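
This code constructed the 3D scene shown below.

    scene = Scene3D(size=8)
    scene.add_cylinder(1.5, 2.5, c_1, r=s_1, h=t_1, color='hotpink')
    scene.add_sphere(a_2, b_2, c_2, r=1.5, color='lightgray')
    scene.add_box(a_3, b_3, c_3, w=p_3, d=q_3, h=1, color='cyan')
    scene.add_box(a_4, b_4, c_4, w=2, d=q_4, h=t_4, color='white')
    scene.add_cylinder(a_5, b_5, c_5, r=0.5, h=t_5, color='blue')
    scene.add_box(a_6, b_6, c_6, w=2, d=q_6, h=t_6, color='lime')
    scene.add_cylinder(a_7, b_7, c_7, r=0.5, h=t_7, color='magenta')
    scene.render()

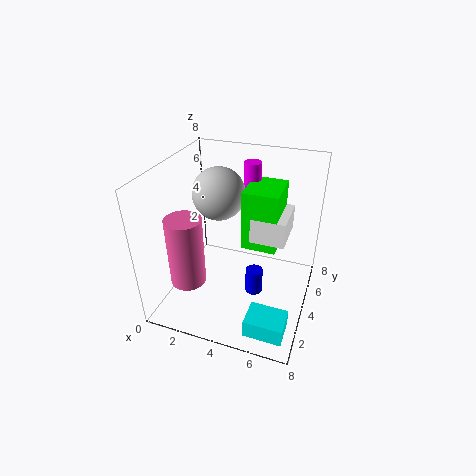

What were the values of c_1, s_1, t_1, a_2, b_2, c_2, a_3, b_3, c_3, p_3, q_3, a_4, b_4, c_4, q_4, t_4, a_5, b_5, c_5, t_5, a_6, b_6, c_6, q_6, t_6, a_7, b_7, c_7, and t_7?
c_1 = 1.5
s_1 = 1
t_1 = 4
a_2 = 2.5
b_2 = 5
c_2 = 6
a_3 = 5.5
b_3 = 0.5
c_3 = 0.5
p_3 = 2
q_3 = 1.5
a_4 = 4.5
b_4 = 4.5
c_4 = 3.5
q_4 = 2.5
t_4 = 1.5
a_5 = 5
b_5 = 4
c_5 = 0.5
t_5 = 1.5
a_6 = 4
b_6 = 4.5
c_6 = 3
q_6 = 2.5
t_6 = 3.5
a_7 = 4
b_7 = 6.5
c_7 = 5
t_7 = 2.5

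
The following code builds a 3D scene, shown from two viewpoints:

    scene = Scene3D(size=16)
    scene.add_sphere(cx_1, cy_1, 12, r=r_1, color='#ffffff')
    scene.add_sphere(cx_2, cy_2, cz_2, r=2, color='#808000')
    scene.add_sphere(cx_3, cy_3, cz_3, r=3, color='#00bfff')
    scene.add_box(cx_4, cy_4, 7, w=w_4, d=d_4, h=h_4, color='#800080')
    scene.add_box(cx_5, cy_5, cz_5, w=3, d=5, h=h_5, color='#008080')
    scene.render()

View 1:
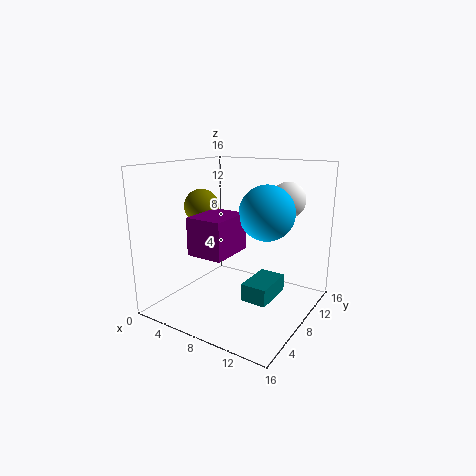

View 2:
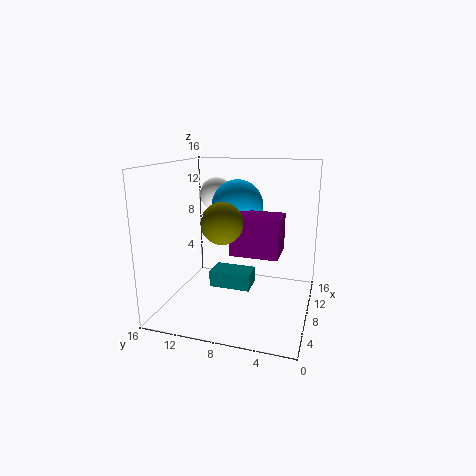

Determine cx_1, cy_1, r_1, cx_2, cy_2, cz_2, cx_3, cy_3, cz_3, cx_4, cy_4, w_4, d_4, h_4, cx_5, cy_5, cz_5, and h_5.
cx_1 = 12, cy_1 = 12, r_1 = 2, cx_2 = 3, cy_2 = 8, cz_2 = 11, cx_3 = 11, cy_3 = 9, cz_3 = 11, cx_4 = 5, cy_4 = 3, w_4 = 4, d_4 = 5, h_4 = 4, cx_5 = 9, cy_5 = 7, cz_5 = 1, h_5 = 2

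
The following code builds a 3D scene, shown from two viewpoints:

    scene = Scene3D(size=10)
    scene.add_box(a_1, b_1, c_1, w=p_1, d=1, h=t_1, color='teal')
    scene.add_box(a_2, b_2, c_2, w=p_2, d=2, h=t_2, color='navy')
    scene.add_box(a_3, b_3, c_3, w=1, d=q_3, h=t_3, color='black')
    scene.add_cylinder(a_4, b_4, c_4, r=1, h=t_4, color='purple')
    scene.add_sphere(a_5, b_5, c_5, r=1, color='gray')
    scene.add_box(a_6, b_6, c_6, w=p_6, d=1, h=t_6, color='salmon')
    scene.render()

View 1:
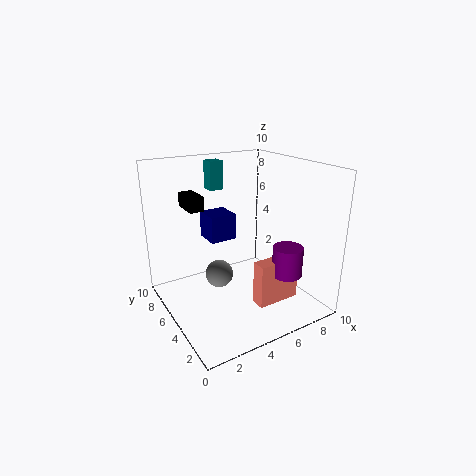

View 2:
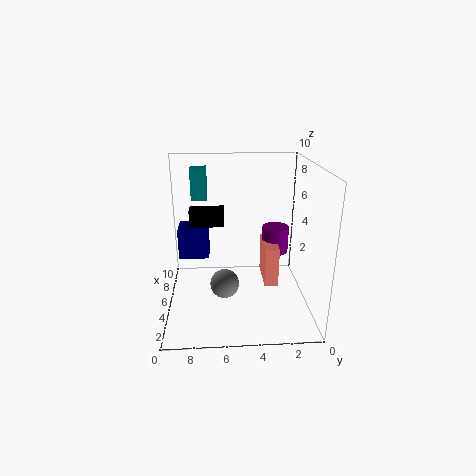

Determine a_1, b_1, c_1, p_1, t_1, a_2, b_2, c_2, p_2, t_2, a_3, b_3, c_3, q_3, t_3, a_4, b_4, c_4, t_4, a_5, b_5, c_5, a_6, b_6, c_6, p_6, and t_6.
a_1 = 4, b_1 = 7, c_1 = 8, p_1 = 1, t_1 = 2, a_2 = 4, b_2 = 7, c_2 = 4, p_2 = 2, t_2 = 2, a_3 = 2, b_3 = 6, c_3 = 7, q_3 = 2, t_3 = 1, a_4 = 7, b_4 = 2, c_4 = 3, t_4 = 2, a_5 = 4, b_5 = 6, c_5 = 2, a_6 = 5, b_6 = 2, c_6 = 1, p_6 = 3, t_6 = 3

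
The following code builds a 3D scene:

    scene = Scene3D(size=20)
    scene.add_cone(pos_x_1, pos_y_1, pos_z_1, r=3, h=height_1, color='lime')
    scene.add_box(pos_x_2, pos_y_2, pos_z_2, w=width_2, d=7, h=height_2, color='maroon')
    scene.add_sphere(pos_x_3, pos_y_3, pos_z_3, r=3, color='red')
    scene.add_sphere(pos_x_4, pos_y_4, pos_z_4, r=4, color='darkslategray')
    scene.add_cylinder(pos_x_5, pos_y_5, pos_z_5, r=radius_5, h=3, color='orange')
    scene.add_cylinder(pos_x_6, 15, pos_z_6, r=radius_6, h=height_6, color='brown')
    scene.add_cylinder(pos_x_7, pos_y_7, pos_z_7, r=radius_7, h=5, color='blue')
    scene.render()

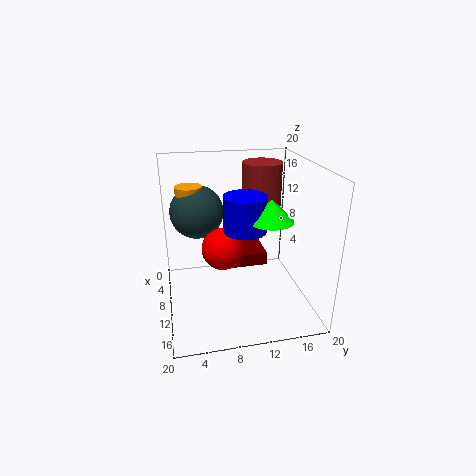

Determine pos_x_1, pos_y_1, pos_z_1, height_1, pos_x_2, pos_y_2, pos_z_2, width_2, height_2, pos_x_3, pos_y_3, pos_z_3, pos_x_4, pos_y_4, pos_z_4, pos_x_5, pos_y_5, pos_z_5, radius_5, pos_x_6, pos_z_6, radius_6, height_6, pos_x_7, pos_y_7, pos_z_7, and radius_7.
pos_x_1 = 12
pos_y_1 = 14
pos_z_1 = 13
height_1 = 3
pos_x_2 = 3
pos_y_2 = 8
pos_z_2 = 4
width_2 = 5
height_2 = 2
pos_x_3 = 9
pos_y_3 = 8
pos_z_3 = 8
pos_x_4 = 4
pos_y_4 = 5
pos_z_4 = 12
pos_x_5 = 4
pos_y_5 = 4
pos_z_5 = 13
radius_5 = 2
pos_x_6 = 4
pos_z_6 = 10
radius_6 = 3
height_6 = 9
pos_x_7 = 10
pos_y_7 = 11
pos_z_7 = 11
radius_7 = 3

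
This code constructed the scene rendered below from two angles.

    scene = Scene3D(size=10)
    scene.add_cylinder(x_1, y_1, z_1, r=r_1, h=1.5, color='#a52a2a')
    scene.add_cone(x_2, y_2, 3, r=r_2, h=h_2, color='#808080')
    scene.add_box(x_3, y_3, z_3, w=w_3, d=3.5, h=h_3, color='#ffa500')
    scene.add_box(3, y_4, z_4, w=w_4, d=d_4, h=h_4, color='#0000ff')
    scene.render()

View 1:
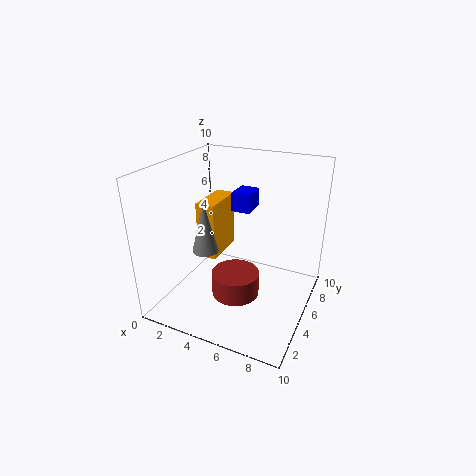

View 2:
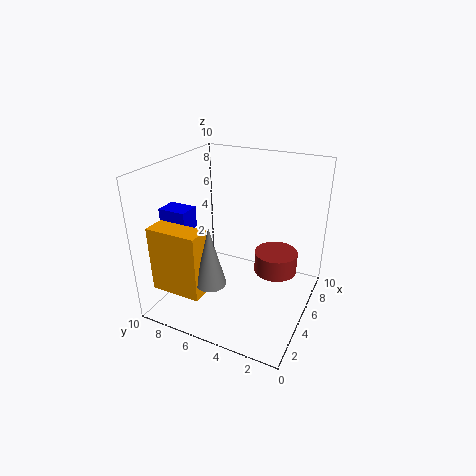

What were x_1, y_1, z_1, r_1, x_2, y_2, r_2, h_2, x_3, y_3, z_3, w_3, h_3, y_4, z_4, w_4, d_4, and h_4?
x_1 = 6, y_1 = 2.5, z_1 = 2.5, r_1 = 1.5, x_2 = 2, y_2 = 5.5, r_2 = 1, h_2 = 4, x_3 = 1, y_3 = 6, z_3 = 2, w_3 = 1.5, h_3 = 4.5, y_4 = 8, z_4 = 5.5, w_4 = 1.5, d_4 = 2, h_4 = 1.5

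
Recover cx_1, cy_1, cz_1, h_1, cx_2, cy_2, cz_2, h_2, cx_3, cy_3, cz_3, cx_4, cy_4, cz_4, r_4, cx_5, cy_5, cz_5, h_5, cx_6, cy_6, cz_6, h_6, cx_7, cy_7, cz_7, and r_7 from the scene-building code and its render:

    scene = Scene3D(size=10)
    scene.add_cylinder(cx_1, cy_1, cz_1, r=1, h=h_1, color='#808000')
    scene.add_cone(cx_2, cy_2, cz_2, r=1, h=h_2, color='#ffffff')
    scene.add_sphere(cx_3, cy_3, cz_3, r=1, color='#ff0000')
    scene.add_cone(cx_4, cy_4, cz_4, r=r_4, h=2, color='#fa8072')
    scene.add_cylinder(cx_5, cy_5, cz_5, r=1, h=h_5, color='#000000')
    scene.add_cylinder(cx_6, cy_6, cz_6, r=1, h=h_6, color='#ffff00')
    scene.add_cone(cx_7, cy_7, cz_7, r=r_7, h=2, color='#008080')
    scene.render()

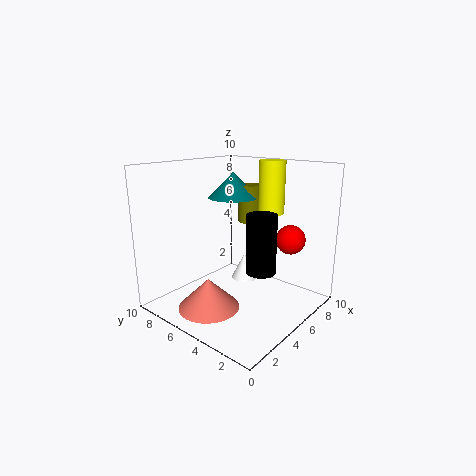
cx_1 = 9
cy_1 = 7
cz_1 = 5
h_1 = 3
cx_2 = 7
cy_2 = 6
cz_2 = 1
h_2 = 2
cx_3 = 7
cy_3 = 2
cz_3 = 5
cx_4 = 2
cy_4 = 5
cz_4 = 1
r_4 = 2
cx_5 = 5
cy_5 = 3
cz_5 = 3
h_5 = 4
cx_6 = 9
cy_6 = 5
cz_6 = 6
h_6 = 4
cx_7 = 8
cy_7 = 8
cz_7 = 7
r_7 = 2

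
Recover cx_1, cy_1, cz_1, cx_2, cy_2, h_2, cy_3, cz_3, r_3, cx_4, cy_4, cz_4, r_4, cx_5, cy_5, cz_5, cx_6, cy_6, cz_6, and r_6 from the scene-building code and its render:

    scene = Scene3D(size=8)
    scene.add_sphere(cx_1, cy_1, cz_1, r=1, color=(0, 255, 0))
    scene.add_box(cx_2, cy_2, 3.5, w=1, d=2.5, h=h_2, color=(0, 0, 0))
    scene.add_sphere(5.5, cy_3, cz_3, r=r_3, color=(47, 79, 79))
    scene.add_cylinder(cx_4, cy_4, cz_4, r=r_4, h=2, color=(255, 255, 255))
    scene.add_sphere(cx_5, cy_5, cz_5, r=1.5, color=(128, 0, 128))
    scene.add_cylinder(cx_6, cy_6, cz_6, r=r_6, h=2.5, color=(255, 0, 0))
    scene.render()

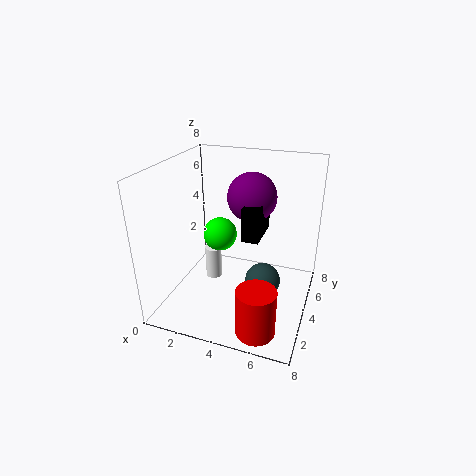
cx_1 = 2.5; cy_1 = 5; cz_1 = 3.5; cx_2 = 4; cy_2 = 4.5; h_2 = 2; cy_3 = 4; cz_3 = 1.5; r_3 = 1; cx_4 = 2; cy_4 = 5; cz_4 = 0.5; r_4 = 0.5; cx_5 = 4; cy_5 = 6.5; cz_5 = 5.5; cx_6 = 6; cy_6 = 1; cz_6 = 0.5; r_6 = 1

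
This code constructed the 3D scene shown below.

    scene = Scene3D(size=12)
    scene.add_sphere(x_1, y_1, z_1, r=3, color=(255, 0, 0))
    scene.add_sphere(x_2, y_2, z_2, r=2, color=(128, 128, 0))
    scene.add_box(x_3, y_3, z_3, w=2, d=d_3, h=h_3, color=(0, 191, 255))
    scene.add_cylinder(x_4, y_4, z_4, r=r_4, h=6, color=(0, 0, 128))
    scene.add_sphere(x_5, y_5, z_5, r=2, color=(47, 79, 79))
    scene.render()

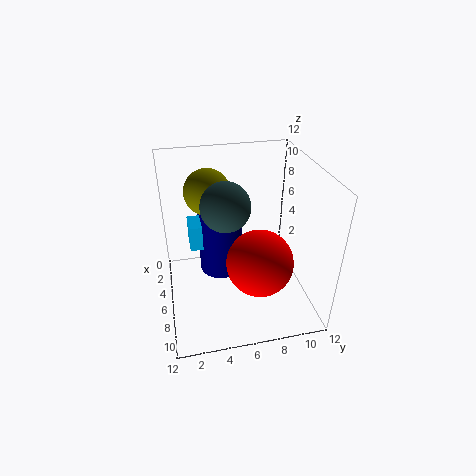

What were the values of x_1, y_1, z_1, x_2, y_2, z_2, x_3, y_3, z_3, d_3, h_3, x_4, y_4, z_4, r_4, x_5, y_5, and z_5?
x_1 = 6
y_1 = 8
z_1 = 3
x_2 = 3
y_2 = 4
z_2 = 9
x_3 = 5
y_3 = 2
z_3 = 6
d_3 = 1
h_3 = 2
x_4 = 3
y_4 = 5
z_4 = 1
r_4 = 2
x_5 = 6
y_5 = 5
z_5 = 9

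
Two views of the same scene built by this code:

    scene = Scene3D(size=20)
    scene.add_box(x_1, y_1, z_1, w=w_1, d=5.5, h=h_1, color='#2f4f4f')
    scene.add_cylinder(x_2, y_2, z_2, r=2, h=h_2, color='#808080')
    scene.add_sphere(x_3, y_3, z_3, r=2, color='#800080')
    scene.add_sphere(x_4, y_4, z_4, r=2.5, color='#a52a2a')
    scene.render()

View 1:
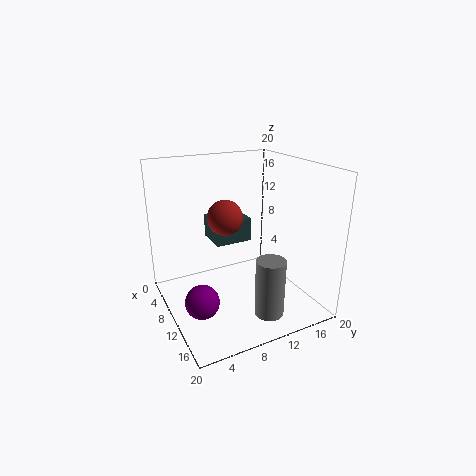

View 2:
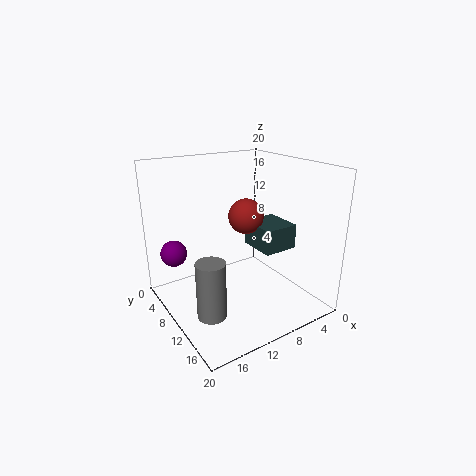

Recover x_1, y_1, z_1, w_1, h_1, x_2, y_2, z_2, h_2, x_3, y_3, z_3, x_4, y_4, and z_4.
x_1 = 2.5, y_1 = 8, z_1 = 8, w_1 = 5, h_1 = 3.5, x_2 = 15.5, y_2 = 12, z_2 = 0.5, h_2 = 8, x_3 = 16.5, y_3 = 2, z_3 = 6, x_4 = 8, y_4 = 9, z_4 = 12.5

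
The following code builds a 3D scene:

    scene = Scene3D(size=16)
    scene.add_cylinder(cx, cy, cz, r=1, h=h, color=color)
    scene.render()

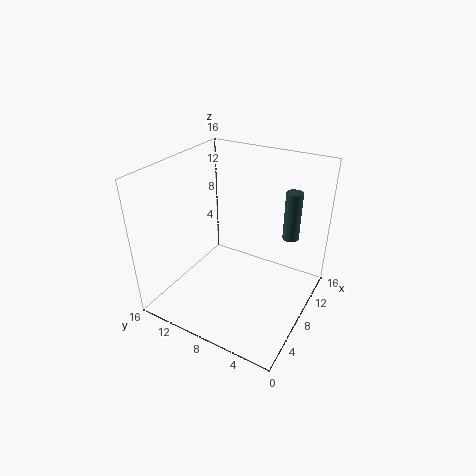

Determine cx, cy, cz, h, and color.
cx = 14
cy = 4
cz = 6
h = 6
color = 'darkslategray'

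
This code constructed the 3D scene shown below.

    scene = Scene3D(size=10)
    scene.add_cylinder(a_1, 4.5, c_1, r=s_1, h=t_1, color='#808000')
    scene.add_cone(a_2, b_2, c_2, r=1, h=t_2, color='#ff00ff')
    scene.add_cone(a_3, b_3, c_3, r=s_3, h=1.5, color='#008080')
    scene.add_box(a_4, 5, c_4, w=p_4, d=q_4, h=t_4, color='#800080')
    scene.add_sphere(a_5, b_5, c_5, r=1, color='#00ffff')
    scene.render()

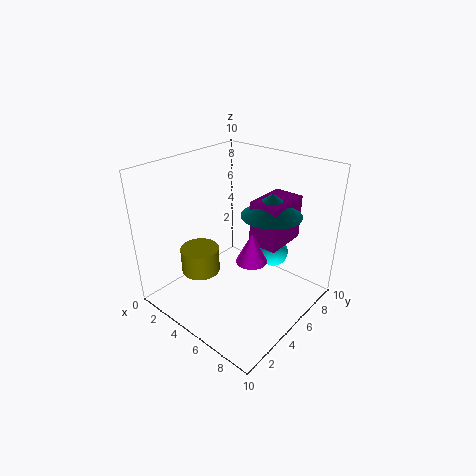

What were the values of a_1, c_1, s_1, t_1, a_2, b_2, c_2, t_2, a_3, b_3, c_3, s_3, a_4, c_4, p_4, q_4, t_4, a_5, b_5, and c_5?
a_1 = 1.5; c_1 = 1; s_1 = 1.5; t_1 = 2; a_2 = 7; b_2 = 4; c_2 = 4.5; t_2 = 2; a_3 = 7; b_3 = 6; c_3 = 7; s_3 = 2; a_4 = 6; c_4 = 5; p_4 = 2; q_4 = 3; t_4 = 3; a_5 = 7; b_5 = 6.5; c_5 = 4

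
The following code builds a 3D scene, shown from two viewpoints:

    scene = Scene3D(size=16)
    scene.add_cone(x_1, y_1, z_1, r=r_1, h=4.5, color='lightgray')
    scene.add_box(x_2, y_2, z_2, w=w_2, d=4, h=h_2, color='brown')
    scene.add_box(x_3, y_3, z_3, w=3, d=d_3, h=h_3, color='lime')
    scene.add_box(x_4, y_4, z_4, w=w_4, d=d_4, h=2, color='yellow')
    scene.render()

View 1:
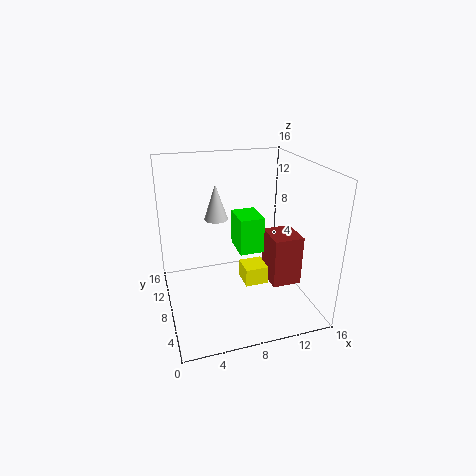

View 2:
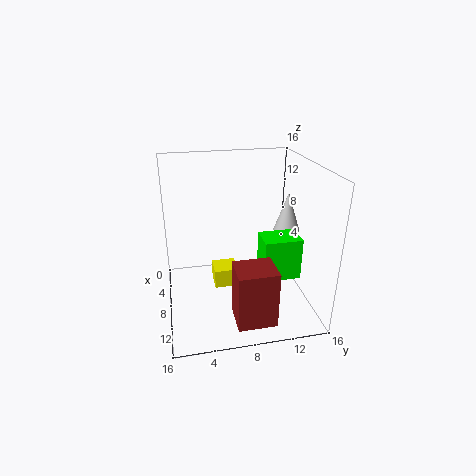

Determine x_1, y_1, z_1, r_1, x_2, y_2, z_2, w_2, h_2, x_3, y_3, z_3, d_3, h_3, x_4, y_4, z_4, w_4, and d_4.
x_1 = 7; y_1 = 14; z_1 = 8; r_1 = 1.5; x_2 = 12; y_2 = 6.5; z_2 = 1.5; w_2 = 3.5; h_2 = 6; x_3 = 9; y_3 = 10; z_3 = 4.5; d_3 = 4; h_3 = 4.5; x_4 = 8; y_4 = 5; z_4 = 3.5; w_4 = 2.5; d_4 = 2.5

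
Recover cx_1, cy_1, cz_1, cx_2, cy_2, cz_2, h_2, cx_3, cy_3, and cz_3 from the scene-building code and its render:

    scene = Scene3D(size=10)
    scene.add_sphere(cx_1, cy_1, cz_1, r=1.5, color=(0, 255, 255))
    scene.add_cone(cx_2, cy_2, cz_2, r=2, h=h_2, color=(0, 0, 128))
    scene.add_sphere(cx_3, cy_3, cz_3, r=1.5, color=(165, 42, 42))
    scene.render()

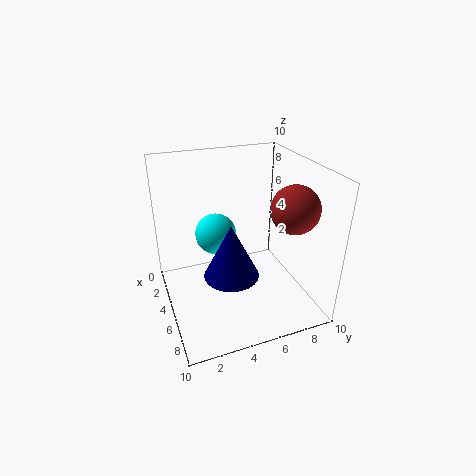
cx_1 = 3, cy_1 = 4, cz_1 = 4.5, cx_2 = 5, cy_2 = 4.5, cz_2 = 2, h_2 = 4, cx_3 = 8, cy_3 = 7.5, cz_3 = 8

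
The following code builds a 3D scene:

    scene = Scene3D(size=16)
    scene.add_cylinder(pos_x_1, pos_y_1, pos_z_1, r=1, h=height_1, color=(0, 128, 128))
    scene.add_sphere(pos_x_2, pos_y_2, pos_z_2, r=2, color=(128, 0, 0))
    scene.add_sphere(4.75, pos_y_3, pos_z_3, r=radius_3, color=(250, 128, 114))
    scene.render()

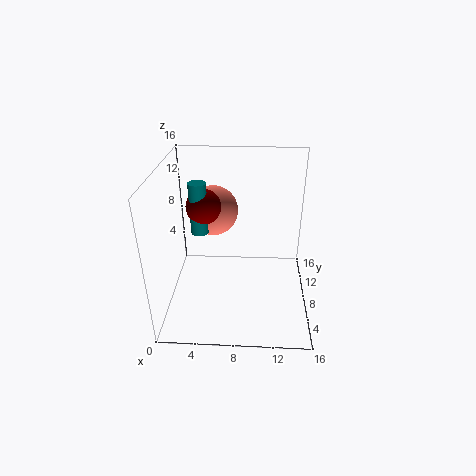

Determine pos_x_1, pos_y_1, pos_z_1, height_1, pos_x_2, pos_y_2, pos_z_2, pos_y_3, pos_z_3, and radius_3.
pos_x_1 = 3.5; pos_y_1 = 9.5; pos_z_1 = 7.75; height_1 = 6; pos_x_2 = 4; pos_y_2 = 10; pos_z_2 = 10.75; pos_y_3 = 12.25; pos_z_3 = 9.25; radius_3 = 3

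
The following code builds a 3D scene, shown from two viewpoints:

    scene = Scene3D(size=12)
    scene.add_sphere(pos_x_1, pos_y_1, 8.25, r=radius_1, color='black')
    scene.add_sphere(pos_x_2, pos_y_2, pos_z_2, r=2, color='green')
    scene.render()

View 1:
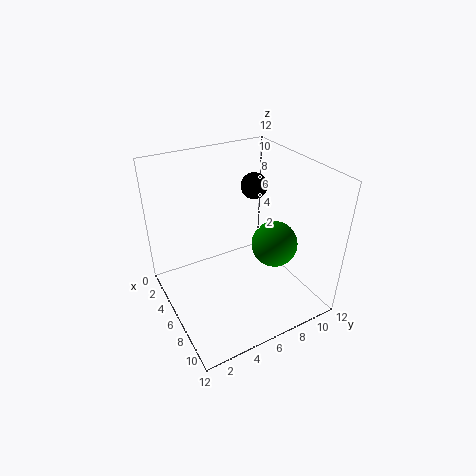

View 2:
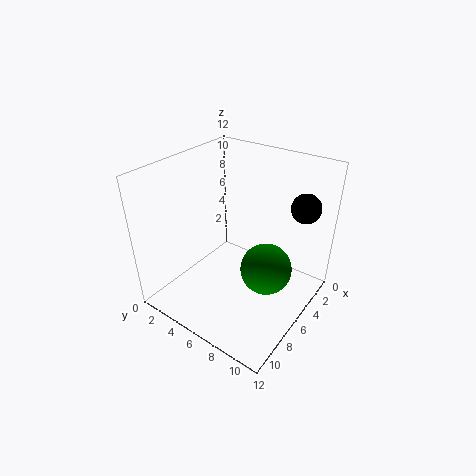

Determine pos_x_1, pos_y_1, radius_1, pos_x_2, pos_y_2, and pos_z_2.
pos_x_1 = 2
pos_y_1 = 10
radius_1 = 1.25
pos_x_2 = 6.75
pos_y_2 = 9.25
pos_z_2 = 4.75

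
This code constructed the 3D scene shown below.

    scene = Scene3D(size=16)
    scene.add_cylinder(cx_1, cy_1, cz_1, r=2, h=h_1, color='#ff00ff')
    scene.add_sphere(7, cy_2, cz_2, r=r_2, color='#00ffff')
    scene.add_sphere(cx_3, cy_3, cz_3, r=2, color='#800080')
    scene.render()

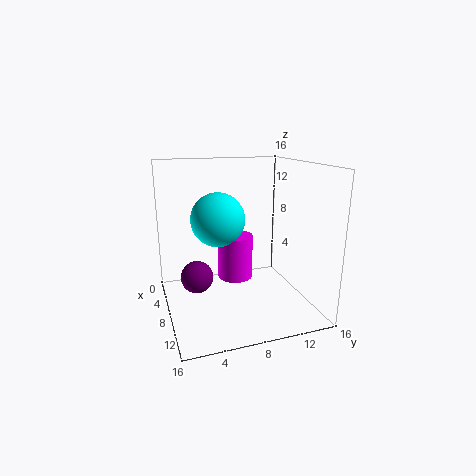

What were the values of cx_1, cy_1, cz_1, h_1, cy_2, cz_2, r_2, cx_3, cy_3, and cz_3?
cx_1 = 7
cy_1 = 8
cz_1 = 3
h_1 = 5
cy_2 = 6
cz_2 = 10
r_2 = 3
cx_3 = 4
cy_3 = 4
cz_3 = 2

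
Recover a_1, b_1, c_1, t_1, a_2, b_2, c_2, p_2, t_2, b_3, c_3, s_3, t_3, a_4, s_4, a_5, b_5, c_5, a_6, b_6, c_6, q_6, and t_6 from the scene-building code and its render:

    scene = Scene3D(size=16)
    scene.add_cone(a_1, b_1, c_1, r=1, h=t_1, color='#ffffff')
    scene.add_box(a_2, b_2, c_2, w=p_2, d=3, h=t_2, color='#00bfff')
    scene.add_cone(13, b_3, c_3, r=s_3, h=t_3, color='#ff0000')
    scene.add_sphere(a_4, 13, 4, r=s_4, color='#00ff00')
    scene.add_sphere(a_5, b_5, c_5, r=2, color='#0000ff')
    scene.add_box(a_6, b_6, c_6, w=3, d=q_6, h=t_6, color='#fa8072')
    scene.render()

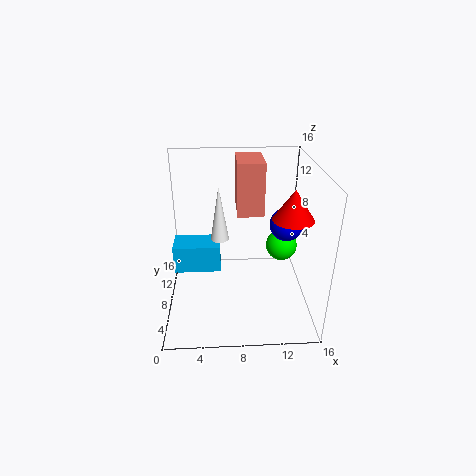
a_1 = 6
b_1 = 8
c_1 = 8
t_1 = 6
a_2 = 1
b_2 = 6
c_2 = 5
p_2 = 5
t_2 = 3
b_3 = 4
c_3 = 12
s_3 = 2
t_3 = 3
a_4 = 14
s_4 = 2
a_5 = 14
b_5 = 11
c_5 = 8
a_6 = 8
b_6 = 9
c_6 = 10
q_6 = 5
t_6 = 6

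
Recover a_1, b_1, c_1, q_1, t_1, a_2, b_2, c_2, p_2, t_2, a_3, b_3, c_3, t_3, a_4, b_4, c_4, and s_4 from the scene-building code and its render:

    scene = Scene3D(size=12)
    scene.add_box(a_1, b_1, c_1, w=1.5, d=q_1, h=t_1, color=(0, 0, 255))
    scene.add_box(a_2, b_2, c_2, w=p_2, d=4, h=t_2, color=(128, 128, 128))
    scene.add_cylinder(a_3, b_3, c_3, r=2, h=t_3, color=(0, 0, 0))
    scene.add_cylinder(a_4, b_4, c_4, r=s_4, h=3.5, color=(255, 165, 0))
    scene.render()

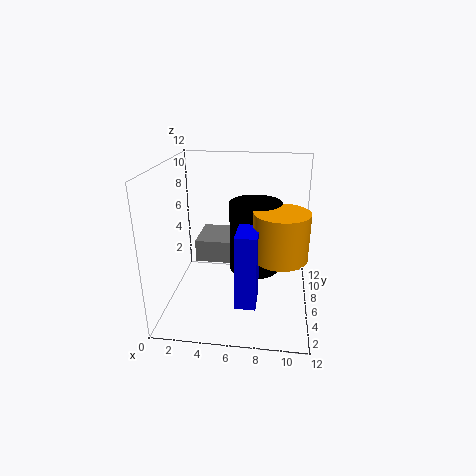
a_1 = 6.5
b_1 = 0.5
c_1 = 3
q_1 = 2.5
t_1 = 5.5
a_2 = 2
b_2 = 7
c_2 = 3
p_2 = 4
t_2 = 2
a_3 = 7.5
b_3 = 5
c_3 = 4
t_3 = 5.5
a_4 = 9.5
b_4 = 3
c_4 = 6
s_4 = 2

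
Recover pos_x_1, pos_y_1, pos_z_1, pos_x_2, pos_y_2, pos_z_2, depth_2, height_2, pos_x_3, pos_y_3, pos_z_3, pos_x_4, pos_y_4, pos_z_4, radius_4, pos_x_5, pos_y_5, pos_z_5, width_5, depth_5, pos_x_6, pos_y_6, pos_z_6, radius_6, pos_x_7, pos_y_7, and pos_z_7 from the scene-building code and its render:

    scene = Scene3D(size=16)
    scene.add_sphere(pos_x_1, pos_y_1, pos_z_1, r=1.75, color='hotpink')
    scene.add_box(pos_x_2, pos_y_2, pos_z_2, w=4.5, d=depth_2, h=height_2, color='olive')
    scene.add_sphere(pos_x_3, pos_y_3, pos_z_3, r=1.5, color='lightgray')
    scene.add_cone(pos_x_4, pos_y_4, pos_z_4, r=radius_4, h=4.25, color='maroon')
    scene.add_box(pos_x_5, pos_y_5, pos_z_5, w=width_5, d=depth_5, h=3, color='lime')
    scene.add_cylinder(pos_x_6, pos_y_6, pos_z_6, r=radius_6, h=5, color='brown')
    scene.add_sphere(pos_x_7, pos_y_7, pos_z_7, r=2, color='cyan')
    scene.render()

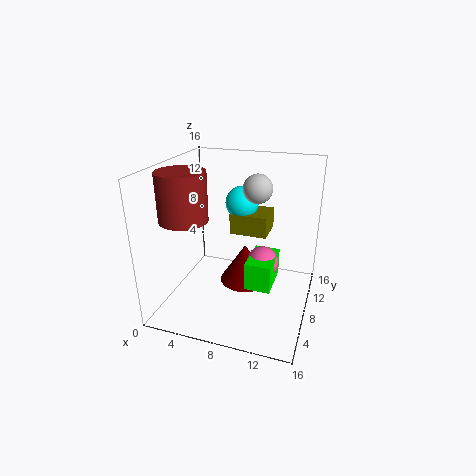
pos_x_1 = 11
pos_y_1 = 7.5
pos_z_1 = 5.75
pos_x_2 = 6
pos_y_2 = 10.75
pos_z_2 = 7
depth_2 = 4
height_2 = 2.5
pos_x_3 = 10.25
pos_y_3 = 7.5
pos_z_3 = 14
pos_x_4 = 9
pos_y_4 = 7.5
pos_z_4 = 3.25
radius_4 = 2.75
pos_x_5 = 9.75
pos_y_5 = 4.75
pos_z_5 = 3.75
width_5 = 2.75
depth_5 = 4.5
pos_x_6 = 3.5
pos_y_6 = 4.25
pos_z_6 = 11
radius_6 = 2.5
pos_x_7 = 7
pos_y_7 = 12.5
pos_z_7 = 10.5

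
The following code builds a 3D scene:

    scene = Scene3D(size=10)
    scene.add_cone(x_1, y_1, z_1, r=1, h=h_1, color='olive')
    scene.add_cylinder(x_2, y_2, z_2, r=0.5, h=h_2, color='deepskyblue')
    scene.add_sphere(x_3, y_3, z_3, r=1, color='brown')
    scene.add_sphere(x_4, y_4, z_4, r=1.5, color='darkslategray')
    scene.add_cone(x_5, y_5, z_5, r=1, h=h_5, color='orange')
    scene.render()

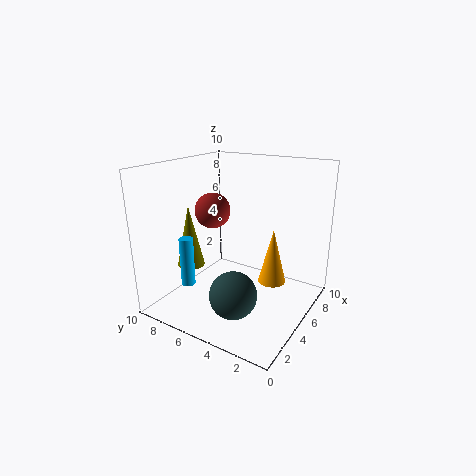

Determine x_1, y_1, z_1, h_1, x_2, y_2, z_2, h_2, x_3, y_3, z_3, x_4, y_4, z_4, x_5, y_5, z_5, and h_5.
x_1 = 4
y_1 = 8.5
z_1 = 2.5
h_1 = 4.5
x_2 = 3
y_2 = 8
z_2 = 1.5
h_2 = 3.5
x_3 = 1.5
y_3 = 4.5
z_3 = 8
x_4 = 2
y_4 = 3.5
z_4 = 2.5
x_5 = 6.5
y_5 = 3
z_5 = 1.5
h_5 = 4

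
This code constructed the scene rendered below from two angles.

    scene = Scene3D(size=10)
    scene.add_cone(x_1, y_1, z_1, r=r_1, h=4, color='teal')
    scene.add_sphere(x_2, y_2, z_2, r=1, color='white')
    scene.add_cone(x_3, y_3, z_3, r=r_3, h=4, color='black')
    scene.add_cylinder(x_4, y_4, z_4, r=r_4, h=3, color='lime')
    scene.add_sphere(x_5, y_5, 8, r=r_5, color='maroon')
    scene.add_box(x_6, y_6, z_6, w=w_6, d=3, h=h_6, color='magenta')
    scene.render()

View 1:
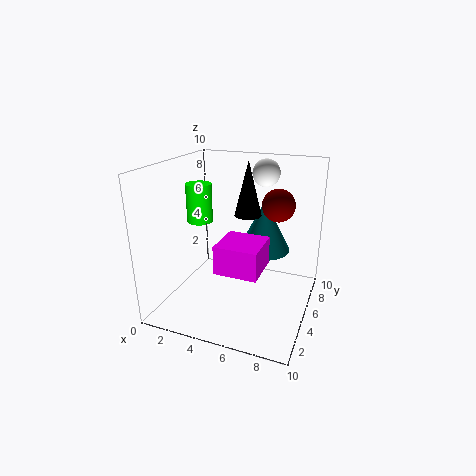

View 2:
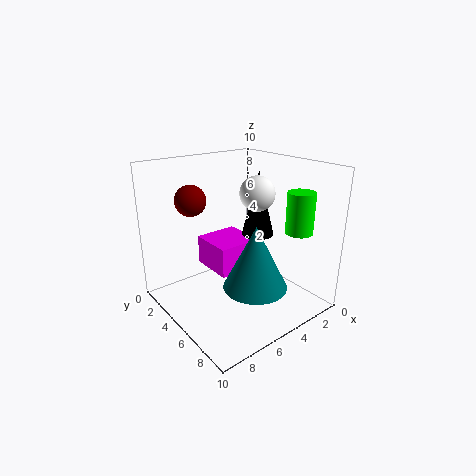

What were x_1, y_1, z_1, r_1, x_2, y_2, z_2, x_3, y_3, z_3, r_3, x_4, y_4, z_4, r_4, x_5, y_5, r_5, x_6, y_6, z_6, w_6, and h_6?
x_1 = 6
y_1 = 8
z_1 = 3
r_1 = 2
x_2 = 6
y_2 = 8
z_2 = 9
x_3 = 5
y_3 = 7
z_3 = 6
r_3 = 1
x_4 = 1
y_4 = 7
z_4 = 5
r_4 = 1
x_5 = 8
y_5 = 4
r_5 = 1
x_6 = 4
y_6 = 3
z_6 = 3
w_6 = 3
h_6 = 2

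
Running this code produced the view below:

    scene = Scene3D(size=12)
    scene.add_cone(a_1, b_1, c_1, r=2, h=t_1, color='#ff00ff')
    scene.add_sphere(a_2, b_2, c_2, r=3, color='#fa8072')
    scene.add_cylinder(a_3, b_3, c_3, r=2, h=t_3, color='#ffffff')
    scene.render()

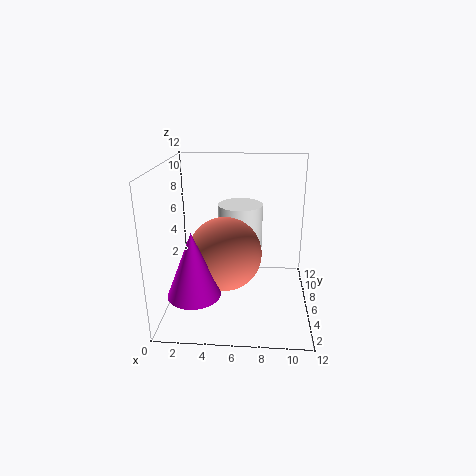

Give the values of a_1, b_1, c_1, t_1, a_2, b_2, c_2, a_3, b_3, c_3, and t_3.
a_1 = 3, b_1 = 2, c_1 = 3, t_1 = 5, a_2 = 5, b_2 = 5, c_2 = 5, a_3 = 6, b_3 = 9, c_3 = 4, t_3 = 4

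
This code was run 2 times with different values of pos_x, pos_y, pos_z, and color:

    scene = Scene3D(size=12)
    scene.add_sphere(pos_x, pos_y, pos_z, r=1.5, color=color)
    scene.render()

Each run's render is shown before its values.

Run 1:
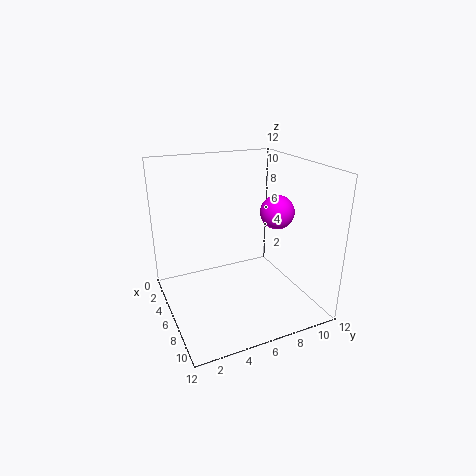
pos_x = 5.5
pos_y = 10
pos_z = 7.5
color = 'magenta'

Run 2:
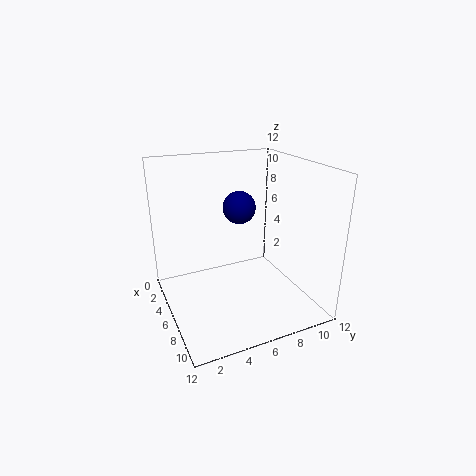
pos_x = 3
pos_y = 7.5
pos_z = 7.5
color = 'navy'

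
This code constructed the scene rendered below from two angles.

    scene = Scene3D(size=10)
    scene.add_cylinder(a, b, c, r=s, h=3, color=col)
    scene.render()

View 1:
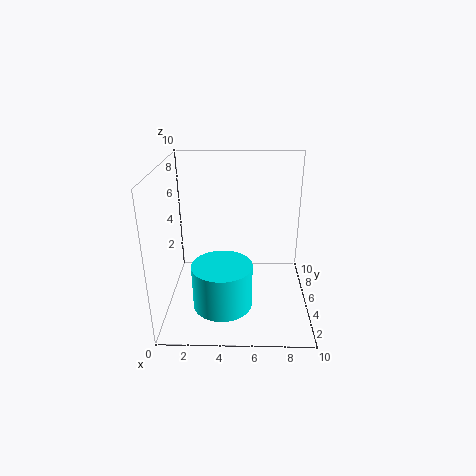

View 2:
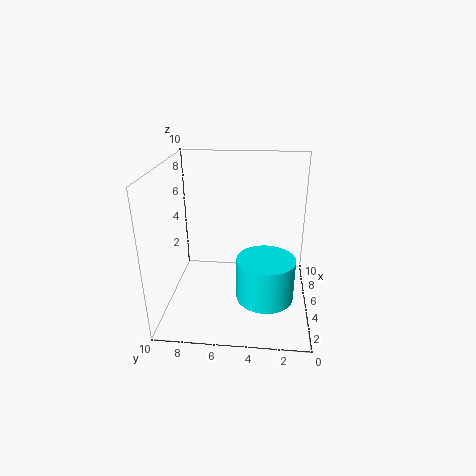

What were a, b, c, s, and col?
a = 4, b = 3, c = 1, s = 2, col = 'cyan'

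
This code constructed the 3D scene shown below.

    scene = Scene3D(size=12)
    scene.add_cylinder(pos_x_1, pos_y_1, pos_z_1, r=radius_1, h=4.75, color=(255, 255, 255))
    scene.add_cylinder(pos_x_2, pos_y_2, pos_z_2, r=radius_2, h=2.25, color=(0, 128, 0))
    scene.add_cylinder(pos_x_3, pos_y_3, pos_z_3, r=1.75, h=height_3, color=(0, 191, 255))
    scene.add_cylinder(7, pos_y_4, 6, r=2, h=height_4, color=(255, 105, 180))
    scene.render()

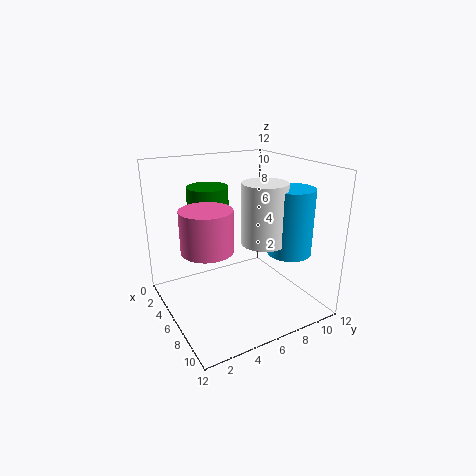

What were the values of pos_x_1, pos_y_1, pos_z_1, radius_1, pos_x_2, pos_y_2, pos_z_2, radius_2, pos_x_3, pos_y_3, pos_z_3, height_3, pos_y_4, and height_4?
pos_x_1 = 8.25, pos_y_1 = 7, pos_z_1 = 6.25, radius_1 = 1.75, pos_x_2 = 3.5, pos_y_2 = 4.5, pos_z_2 = 7.75, radius_2 = 1.75, pos_x_3 = 9, pos_y_3 = 9, pos_z_3 = 5.25, height_3 = 5.25, pos_y_4 = 2.75, height_4 = 3.25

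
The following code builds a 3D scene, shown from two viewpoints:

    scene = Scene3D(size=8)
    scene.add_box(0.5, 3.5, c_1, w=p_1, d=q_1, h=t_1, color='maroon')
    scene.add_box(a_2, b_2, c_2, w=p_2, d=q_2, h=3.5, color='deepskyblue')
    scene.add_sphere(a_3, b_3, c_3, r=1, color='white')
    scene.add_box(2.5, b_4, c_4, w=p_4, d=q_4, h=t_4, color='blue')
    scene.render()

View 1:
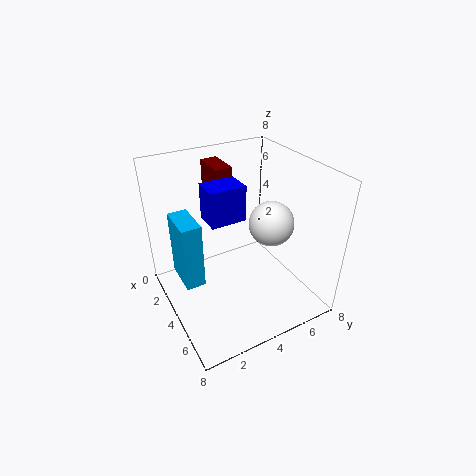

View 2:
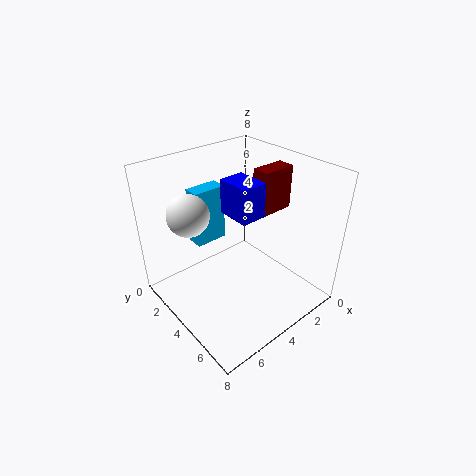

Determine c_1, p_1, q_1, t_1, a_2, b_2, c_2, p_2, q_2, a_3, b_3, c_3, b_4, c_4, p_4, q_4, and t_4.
c_1 = 5, p_1 = 2, q_1 = 1, t_1 = 2.5, a_2 = 3, b_2 = 0.5, c_2 = 2.5, p_2 = 2, q_2 = 1, a_3 = 7, b_3 = 4, c_3 = 6.5, b_4 = 2.5, c_4 = 5, p_4 = 1.5, q_4 = 2, t_4 = 2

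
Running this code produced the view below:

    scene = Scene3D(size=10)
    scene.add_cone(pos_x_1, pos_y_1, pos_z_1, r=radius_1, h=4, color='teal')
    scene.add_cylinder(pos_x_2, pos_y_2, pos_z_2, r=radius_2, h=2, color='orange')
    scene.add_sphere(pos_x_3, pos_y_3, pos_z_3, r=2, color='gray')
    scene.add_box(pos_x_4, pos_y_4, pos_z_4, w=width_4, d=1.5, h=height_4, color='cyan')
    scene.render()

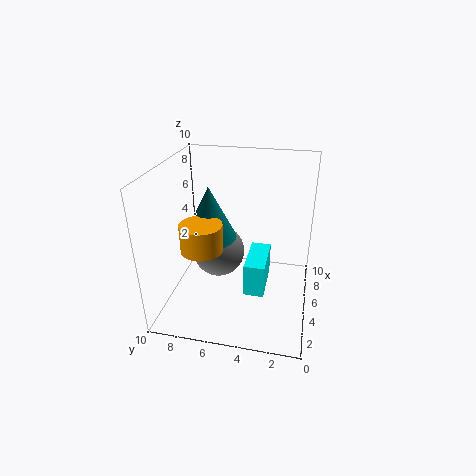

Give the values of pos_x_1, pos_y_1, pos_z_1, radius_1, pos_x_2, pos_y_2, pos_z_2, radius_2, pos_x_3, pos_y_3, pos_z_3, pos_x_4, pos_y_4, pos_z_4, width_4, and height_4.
pos_x_1 = 6.5
pos_y_1 = 7.5
pos_z_1 = 4
radius_1 = 2
pos_x_2 = 4.5
pos_y_2 = 7.5
pos_z_2 = 4
radius_2 = 1.5
pos_x_3 = 7
pos_y_3 = 7
pos_z_3 = 2.5
pos_x_4 = 4.5
pos_y_4 = 3
pos_z_4 = 0.5
width_4 = 3.5
height_4 = 2.5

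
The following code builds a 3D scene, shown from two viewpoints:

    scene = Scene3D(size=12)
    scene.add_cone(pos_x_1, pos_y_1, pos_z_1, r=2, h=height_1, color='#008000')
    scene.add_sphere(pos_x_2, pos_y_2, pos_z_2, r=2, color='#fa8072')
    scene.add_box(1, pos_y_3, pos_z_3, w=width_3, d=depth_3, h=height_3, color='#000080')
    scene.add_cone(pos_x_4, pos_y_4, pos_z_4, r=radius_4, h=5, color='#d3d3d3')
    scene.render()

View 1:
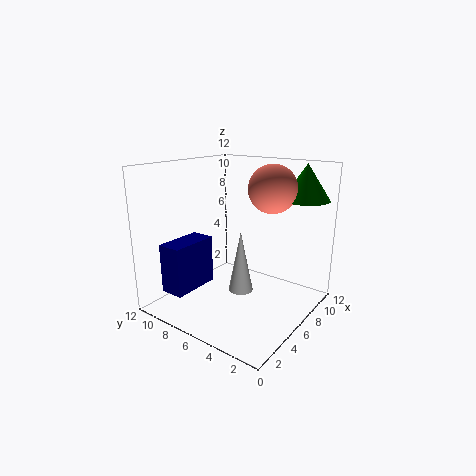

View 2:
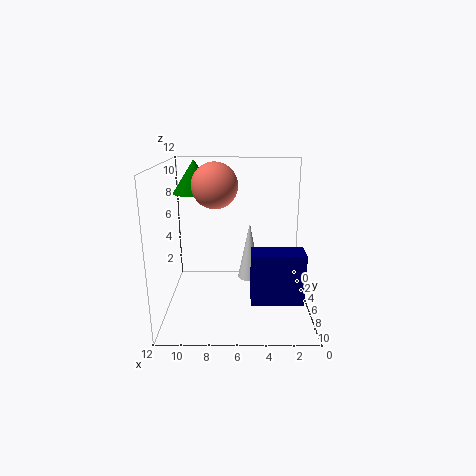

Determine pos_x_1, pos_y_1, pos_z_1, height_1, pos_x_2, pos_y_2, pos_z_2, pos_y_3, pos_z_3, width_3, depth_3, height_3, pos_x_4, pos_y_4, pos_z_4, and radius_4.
pos_x_1 = 10
pos_y_1 = 2
pos_z_1 = 9
height_1 = 3
pos_x_2 = 8
pos_y_2 = 4
pos_z_2 = 10
pos_y_3 = 8
pos_z_3 = 2
width_3 = 4
depth_3 = 2
height_3 = 4
pos_x_4 = 5
pos_y_4 = 5
pos_z_4 = 2
radius_4 = 1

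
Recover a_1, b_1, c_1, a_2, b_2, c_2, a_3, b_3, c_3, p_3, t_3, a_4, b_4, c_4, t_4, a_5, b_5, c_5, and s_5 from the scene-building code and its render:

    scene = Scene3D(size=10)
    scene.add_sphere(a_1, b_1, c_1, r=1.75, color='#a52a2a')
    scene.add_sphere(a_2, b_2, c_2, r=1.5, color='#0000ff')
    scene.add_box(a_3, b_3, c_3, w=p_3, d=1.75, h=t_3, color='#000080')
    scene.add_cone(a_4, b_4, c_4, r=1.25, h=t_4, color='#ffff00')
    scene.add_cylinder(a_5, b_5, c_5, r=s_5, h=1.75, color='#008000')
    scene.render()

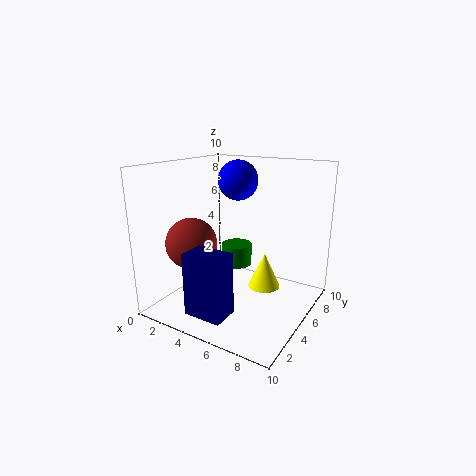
a_1 = 2.5
b_1 = 3
c_1 = 4.75
a_2 = 3.5
b_2 = 7.5
c_2 = 8.5
a_3 = 4
b_3 = 0.25
c_3 = 1.25
p_3 = 2.5
t_3 = 4
a_4 = 5.75
b_4 = 7.75
c_4 = 0.25
t_4 = 2.75
a_5 = 2.75
b_5 = 8.5
c_5 = 1.25
s_5 = 1.25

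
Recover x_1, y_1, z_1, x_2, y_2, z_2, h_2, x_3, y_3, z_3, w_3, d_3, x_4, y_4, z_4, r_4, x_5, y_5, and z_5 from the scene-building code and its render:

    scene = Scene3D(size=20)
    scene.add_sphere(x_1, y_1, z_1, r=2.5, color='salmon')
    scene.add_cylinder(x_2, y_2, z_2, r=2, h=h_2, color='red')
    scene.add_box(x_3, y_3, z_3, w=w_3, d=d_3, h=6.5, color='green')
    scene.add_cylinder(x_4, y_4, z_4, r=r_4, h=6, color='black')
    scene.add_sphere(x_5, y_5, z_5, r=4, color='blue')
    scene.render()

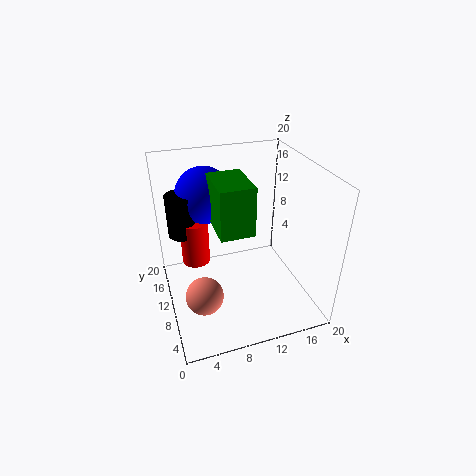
x_1 = 4
y_1 = 6
z_1 = 4.5
x_2 = 4.5
y_2 = 13
z_2 = 5.5
h_2 = 6.5
x_3 = 6.5
y_3 = 6
z_3 = 12.5
w_3 = 4.5
d_3 = 6.5
x_4 = 3
y_4 = 13.5
z_4 = 10
r_4 = 2
x_5 = 6.5
y_5 = 14.5
z_5 = 15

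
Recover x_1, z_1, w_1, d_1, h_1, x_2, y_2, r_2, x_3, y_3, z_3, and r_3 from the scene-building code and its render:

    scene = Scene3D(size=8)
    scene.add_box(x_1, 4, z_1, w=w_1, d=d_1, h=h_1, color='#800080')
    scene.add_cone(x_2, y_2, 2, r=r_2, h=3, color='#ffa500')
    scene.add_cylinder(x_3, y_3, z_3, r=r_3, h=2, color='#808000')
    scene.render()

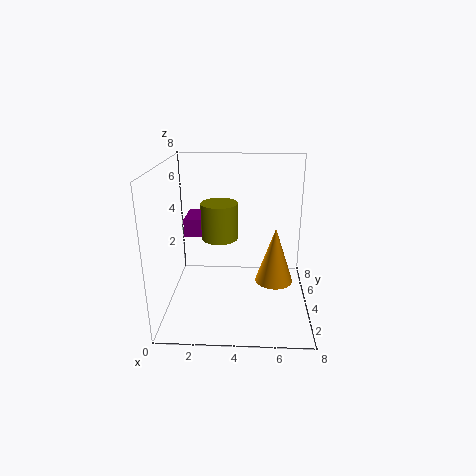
x_1 = 1
z_1 = 4
w_1 = 1
d_1 = 2
h_1 = 1
x_2 = 6
y_2 = 3
r_2 = 1
x_3 = 3
y_3 = 4
z_3 = 4
r_3 = 1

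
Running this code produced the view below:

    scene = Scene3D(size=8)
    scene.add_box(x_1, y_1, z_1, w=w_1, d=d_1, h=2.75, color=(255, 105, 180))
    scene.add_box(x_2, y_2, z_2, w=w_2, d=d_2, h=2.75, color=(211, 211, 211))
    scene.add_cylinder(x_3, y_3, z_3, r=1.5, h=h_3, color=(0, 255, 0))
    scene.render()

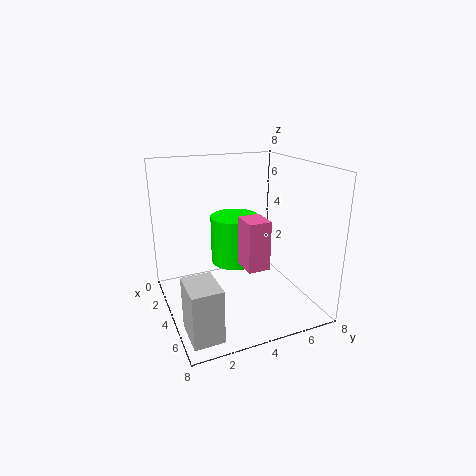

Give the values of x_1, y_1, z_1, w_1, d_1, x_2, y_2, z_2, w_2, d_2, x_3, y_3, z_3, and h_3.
x_1 = 4; y_1 = 4; z_1 = 2.5; w_1 = 1.5; d_1 = 1.25; x_2 = 5.75; y_2 = 0.25; z_2 = 0.5; w_2 = 2; d_2 = 1.5; x_3 = 1.75; y_3 = 4.75; z_3 = 1.5; h_3 = 3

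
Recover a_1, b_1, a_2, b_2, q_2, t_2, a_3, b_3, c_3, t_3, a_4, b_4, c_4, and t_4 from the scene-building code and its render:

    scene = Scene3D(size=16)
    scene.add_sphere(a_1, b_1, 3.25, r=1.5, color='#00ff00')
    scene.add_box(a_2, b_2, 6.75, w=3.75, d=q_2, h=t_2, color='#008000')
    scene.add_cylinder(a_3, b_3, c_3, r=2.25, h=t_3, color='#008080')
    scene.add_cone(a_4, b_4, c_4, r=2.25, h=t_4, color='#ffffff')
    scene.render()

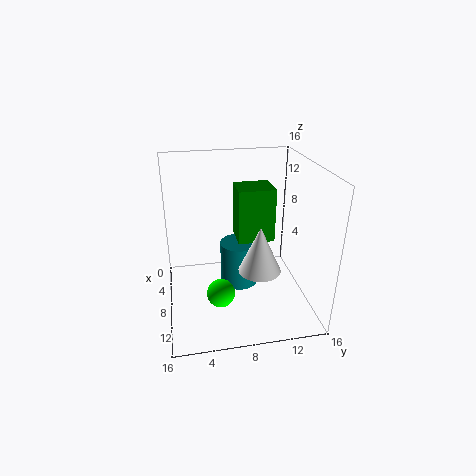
a_1 = 11.25
b_1 = 5.5
a_2 = 3.5
b_2 = 8.25
q_2 = 4.25
t_2 = 6.25
a_3 = 6.25
b_3 = 8.5
c_3 = 1.25
t_3 = 5.25
a_4 = 11
b_4 = 9.75
c_4 = 5.5
t_4 = 5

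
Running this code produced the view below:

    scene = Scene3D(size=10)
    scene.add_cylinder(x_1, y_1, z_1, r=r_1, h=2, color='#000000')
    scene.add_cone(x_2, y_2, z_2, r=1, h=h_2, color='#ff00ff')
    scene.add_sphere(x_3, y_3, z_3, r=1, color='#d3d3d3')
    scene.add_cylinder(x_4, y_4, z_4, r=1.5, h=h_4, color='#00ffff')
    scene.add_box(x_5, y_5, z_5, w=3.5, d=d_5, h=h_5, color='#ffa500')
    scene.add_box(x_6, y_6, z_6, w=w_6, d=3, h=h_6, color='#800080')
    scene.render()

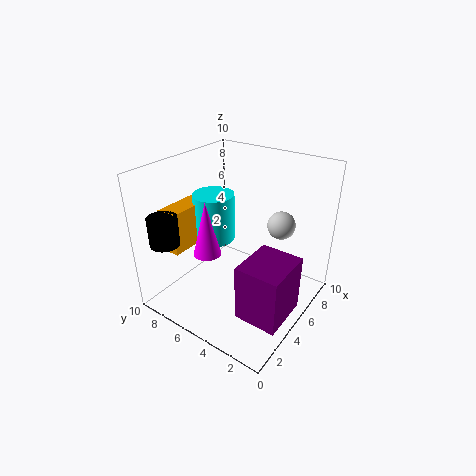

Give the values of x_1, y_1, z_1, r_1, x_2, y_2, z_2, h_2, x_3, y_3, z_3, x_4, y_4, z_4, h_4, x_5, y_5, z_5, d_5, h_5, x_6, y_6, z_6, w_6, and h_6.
x_1 = 1.5, y_1 = 8.5, z_1 = 5, r_1 = 1, x_2 = 4, y_2 = 7, z_2 = 3.5, h_2 = 4, x_3 = 7.5, y_3 = 3, z_3 = 5.5, x_4 = 5.5, y_4 = 7.5, z_4 = 4, h_4 = 3.5, x_5 = 2, y_5 = 8, z_5 = 4, d_5 = 1.5, h_5 = 3, x_6 = 2.5, y_6 = 0.5, z_6 = 0.5, w_6 = 3.5, h_6 = 4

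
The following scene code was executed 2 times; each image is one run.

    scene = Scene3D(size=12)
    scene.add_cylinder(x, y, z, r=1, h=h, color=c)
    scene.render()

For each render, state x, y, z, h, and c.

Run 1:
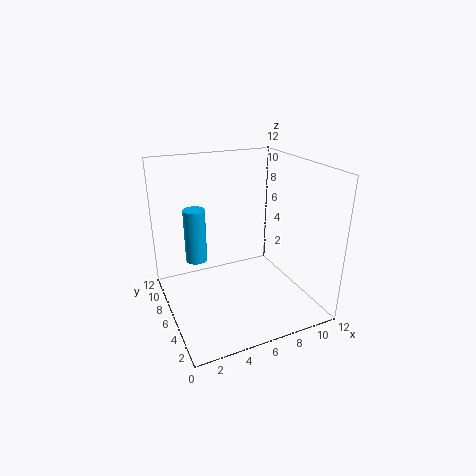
x = 3.5; y = 10; z = 2.5; h = 5; c = 'deepskyblue'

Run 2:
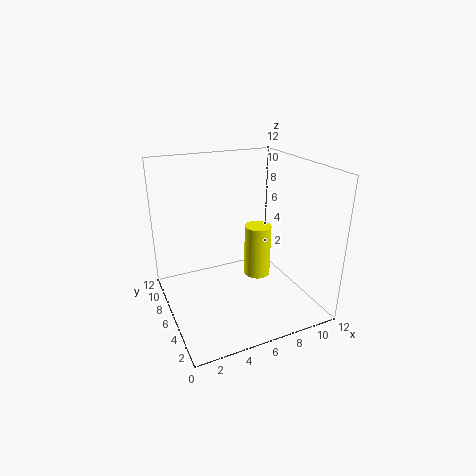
x = 6.5; y = 3.5; z = 4; h = 4; c = 'yellow'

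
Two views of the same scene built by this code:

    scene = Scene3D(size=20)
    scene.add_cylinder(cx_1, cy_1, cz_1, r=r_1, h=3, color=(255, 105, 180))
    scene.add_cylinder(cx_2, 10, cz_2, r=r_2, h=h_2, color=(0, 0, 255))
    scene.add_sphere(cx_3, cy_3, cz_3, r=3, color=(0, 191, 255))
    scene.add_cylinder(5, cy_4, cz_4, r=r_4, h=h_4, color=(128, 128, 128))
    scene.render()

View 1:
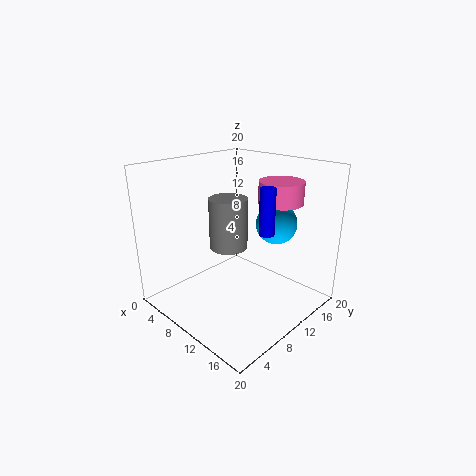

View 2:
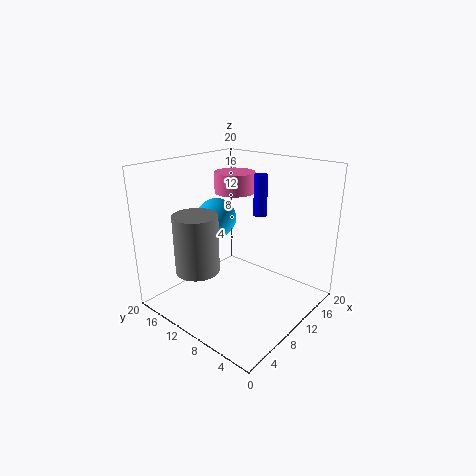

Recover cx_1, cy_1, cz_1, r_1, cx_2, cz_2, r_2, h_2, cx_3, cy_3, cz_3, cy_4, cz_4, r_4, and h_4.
cx_1 = 14; cy_1 = 14; cz_1 = 15; r_1 = 3; cx_2 = 15; cz_2 = 12; r_2 = 1; h_2 = 6; cx_3 = 12; cy_3 = 16; cz_3 = 11; cy_4 = 13; cz_4 = 6; r_4 = 3; h_4 = 8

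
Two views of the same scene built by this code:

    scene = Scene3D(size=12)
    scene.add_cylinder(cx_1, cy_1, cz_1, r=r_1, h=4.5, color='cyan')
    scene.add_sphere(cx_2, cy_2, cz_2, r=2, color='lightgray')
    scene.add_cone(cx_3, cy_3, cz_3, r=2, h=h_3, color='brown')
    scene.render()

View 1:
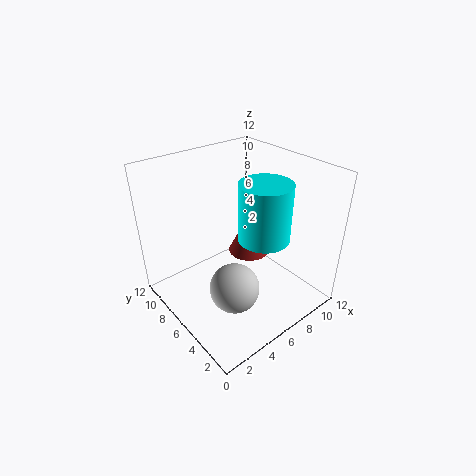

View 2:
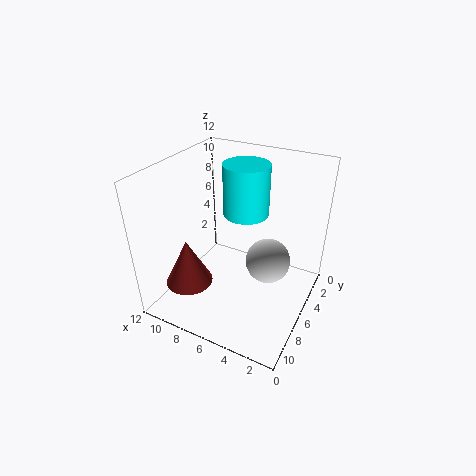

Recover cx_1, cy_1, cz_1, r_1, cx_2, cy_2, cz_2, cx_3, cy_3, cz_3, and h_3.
cx_1 = 6.5, cy_1 = 3.5, cz_1 = 7, r_1 = 2, cx_2 = 4, cy_2 = 4, cz_2 = 3, cx_3 = 9.5, cy_3 = 8.5, cz_3 = 2, h_3 = 4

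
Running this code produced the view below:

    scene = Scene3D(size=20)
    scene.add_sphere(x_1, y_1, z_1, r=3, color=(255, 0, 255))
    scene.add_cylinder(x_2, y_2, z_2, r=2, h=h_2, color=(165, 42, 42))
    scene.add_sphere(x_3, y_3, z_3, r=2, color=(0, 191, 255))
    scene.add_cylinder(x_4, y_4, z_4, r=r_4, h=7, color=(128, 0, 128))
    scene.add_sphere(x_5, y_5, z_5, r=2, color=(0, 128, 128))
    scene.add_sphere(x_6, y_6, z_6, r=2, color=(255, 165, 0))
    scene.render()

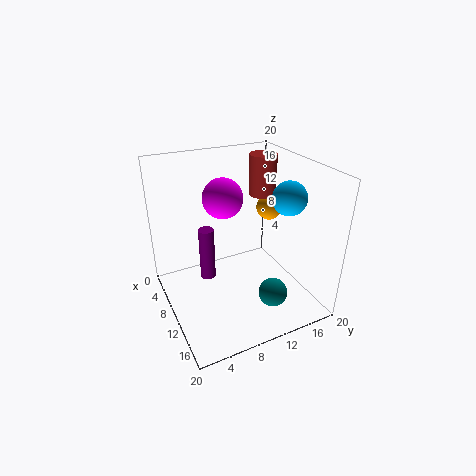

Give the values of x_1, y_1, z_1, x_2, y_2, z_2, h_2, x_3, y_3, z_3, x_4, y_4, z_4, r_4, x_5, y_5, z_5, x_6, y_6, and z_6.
x_1 = 5, y_1 = 10, z_1 = 14, x_2 = 6, y_2 = 16, z_2 = 14, h_2 = 6, x_3 = 17, y_3 = 13, z_3 = 18, x_4 = 11, y_4 = 5, z_4 = 6, r_4 = 1, x_5 = 15, y_5 = 13, z_5 = 3, x_6 = 5, y_6 = 18, z_6 = 11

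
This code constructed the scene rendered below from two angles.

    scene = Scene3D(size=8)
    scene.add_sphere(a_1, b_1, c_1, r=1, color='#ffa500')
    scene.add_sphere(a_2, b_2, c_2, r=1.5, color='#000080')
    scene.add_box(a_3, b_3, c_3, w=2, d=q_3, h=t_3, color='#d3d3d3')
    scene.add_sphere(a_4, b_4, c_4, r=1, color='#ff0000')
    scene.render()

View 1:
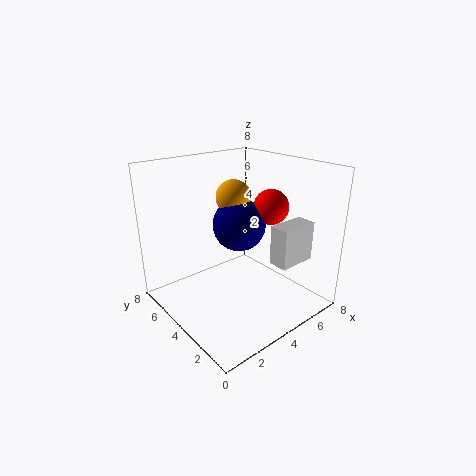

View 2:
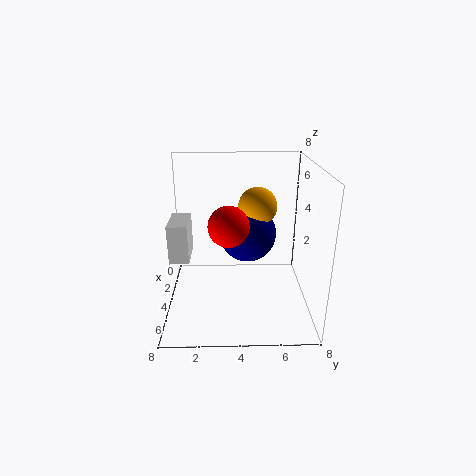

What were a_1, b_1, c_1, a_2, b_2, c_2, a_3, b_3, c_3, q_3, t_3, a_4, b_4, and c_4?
a_1 = 4.5, b_1 = 5, c_1 = 6, a_2 = 4.5, b_2 = 4.5, c_2 = 4.5, a_3 = 4, b_3 = 0.5, c_3 = 3.5, q_3 = 1, t_3 = 2, a_4 = 6, b_4 = 3.5, c_4 = 5.5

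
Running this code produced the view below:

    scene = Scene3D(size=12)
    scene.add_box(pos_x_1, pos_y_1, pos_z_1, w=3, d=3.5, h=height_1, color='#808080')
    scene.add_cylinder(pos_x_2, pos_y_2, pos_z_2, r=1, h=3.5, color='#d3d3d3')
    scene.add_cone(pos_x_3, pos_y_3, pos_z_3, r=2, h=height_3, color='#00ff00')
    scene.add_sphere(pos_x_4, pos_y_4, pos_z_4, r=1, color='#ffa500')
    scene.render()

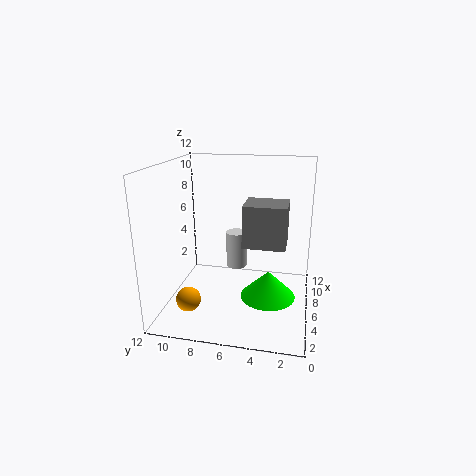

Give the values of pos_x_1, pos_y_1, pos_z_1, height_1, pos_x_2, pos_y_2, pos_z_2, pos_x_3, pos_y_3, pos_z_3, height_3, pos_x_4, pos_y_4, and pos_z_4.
pos_x_1 = 5; pos_y_1 = 2; pos_z_1 = 5.5; height_1 = 3.5; pos_x_2 = 10; pos_y_2 = 7; pos_z_2 = 1.5; pos_x_3 = 2.5; pos_y_3 = 3; pos_z_3 = 3; height_3 = 2; pos_x_4 = 3; pos_y_4 = 9.5; pos_z_4 = 1.5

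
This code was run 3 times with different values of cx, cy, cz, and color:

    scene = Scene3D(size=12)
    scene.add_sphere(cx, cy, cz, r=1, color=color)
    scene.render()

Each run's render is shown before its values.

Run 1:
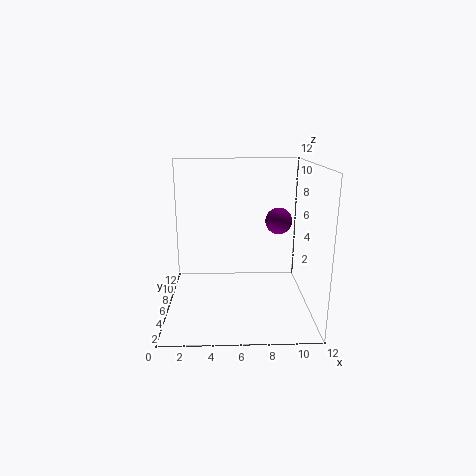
cx = 9, cy = 4, cz = 8, color = 'purple'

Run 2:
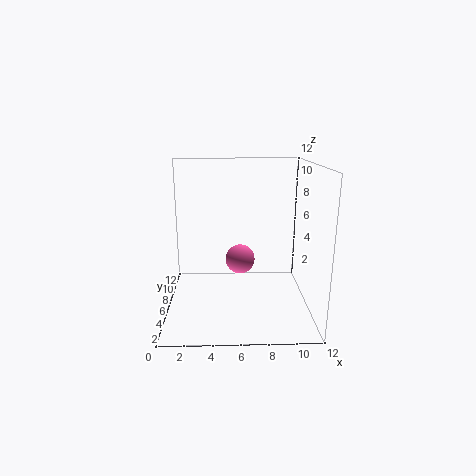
cx = 6, cy = 1.5, cz = 6, color = 'hotpink'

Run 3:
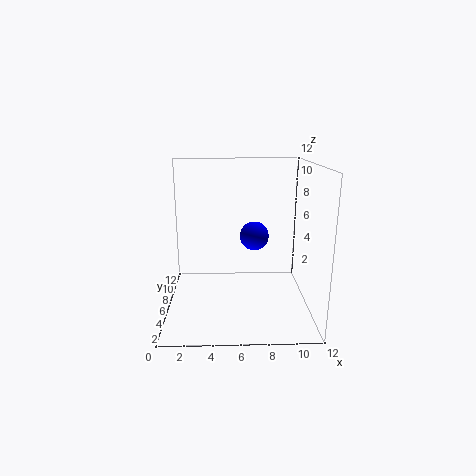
cx = 7, cy = 2, cz = 7.5, color = 'blue'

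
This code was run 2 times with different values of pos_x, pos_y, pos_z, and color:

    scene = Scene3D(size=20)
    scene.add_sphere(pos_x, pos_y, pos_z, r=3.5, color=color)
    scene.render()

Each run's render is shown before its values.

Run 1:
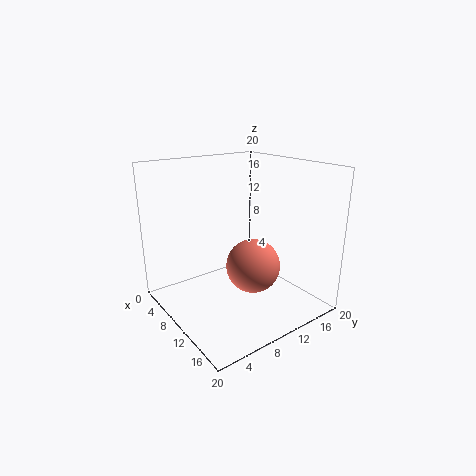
pos_x = 14, pos_y = 9.5, pos_z = 7.5, color = 'salmon'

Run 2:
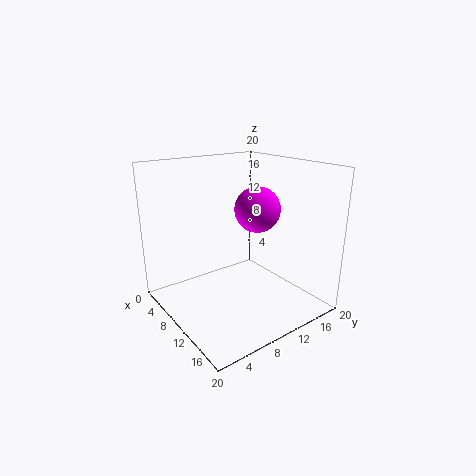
pos_x = 7.5, pos_y = 15.5, pos_z = 12.5, color = 'magenta'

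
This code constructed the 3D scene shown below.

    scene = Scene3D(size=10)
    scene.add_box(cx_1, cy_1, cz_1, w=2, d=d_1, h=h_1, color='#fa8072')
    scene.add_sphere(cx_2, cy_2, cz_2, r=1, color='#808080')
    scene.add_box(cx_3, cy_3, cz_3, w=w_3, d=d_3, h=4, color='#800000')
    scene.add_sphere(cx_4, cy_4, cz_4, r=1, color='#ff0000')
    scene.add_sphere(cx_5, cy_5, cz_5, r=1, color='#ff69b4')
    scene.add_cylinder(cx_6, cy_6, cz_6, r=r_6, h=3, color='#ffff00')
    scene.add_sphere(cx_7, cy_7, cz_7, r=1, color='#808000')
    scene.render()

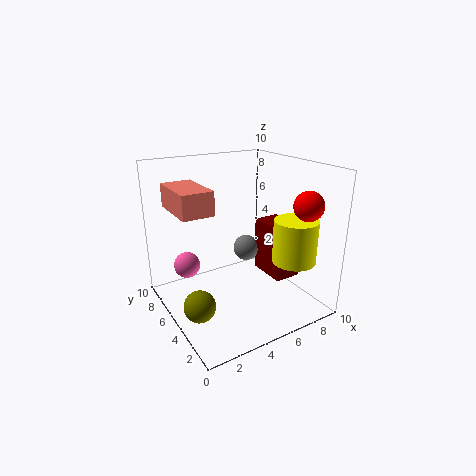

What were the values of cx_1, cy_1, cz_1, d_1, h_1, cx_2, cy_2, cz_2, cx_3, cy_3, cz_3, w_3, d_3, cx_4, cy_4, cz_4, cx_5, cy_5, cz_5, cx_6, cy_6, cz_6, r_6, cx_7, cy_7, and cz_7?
cx_1 = 0.5
cy_1 = 3.5
cz_1 = 7.5
d_1 = 3.5
h_1 = 1.5
cx_2 = 7
cy_2 = 7
cz_2 = 3
cx_3 = 7.5
cy_3 = 3.5
cz_3 = 1.5
w_3 = 2
d_3 = 3
cx_4 = 8.5
cy_4 = 2
cz_4 = 7.5
cx_5 = 2.5
cy_5 = 8.5
cz_5 = 2
cx_6 = 8
cy_6 = 2.5
cz_6 = 3.5
r_6 = 1.5
cx_7 = 1
cy_7 = 3
cz_7 = 2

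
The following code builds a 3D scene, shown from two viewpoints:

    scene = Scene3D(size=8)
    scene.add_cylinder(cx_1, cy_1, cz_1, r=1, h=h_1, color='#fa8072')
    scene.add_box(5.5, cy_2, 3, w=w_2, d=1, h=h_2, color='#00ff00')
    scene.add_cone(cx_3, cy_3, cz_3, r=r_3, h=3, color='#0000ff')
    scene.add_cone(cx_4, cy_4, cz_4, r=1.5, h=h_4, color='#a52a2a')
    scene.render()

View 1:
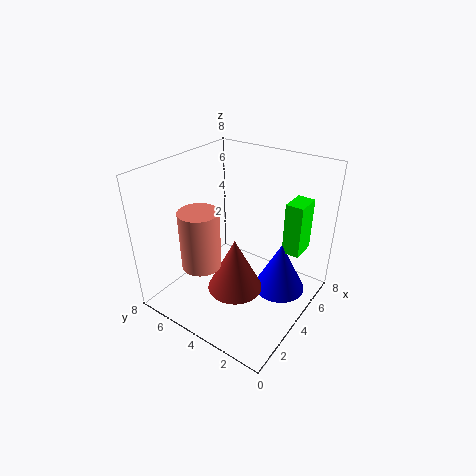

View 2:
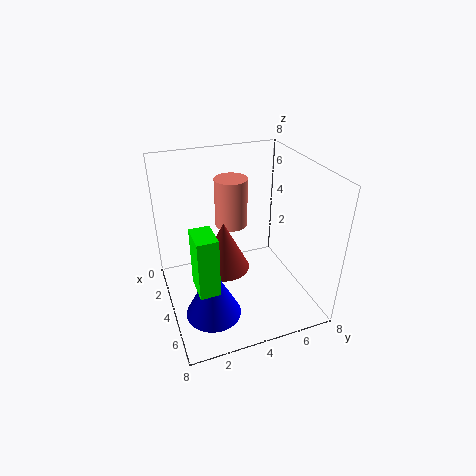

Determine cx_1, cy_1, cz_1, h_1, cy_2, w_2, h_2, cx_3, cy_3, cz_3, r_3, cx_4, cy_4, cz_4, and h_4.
cx_1 = 1.5; cy_1 = 4.5; cz_1 = 3.5; h_1 = 3; cy_2 = 1; w_2 = 1.5; h_2 = 3; cx_3 = 5.5; cy_3 = 2; cz_3 = 0.5; r_3 = 1.5; cx_4 = 3; cy_4 = 3.5; cz_4 = 1.5; h_4 = 3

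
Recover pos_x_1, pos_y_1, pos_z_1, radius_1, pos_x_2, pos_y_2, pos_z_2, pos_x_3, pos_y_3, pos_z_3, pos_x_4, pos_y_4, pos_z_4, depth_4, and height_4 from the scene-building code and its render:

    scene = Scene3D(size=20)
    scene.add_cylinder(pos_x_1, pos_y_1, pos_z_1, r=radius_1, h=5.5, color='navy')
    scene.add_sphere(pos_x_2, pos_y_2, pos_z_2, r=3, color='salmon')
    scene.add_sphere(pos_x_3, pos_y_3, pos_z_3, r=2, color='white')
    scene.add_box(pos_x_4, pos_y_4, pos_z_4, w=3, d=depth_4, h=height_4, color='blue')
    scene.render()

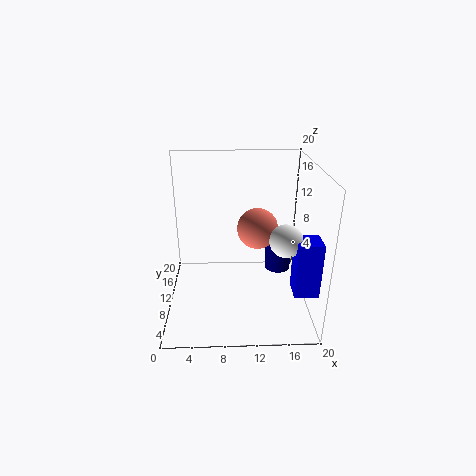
pos_x_1 = 16.5, pos_y_1 = 14.5, pos_z_1 = 2.5, radius_1 = 2, pos_x_2 = 13, pos_y_2 = 13, pos_z_2 = 10, pos_x_3 = 15.5, pos_y_3 = 4, pos_z_3 = 12.5, pos_x_4 = 16.5, pos_y_4 = 1.5, pos_z_4 = 6, depth_4 = 3, height_4 = 7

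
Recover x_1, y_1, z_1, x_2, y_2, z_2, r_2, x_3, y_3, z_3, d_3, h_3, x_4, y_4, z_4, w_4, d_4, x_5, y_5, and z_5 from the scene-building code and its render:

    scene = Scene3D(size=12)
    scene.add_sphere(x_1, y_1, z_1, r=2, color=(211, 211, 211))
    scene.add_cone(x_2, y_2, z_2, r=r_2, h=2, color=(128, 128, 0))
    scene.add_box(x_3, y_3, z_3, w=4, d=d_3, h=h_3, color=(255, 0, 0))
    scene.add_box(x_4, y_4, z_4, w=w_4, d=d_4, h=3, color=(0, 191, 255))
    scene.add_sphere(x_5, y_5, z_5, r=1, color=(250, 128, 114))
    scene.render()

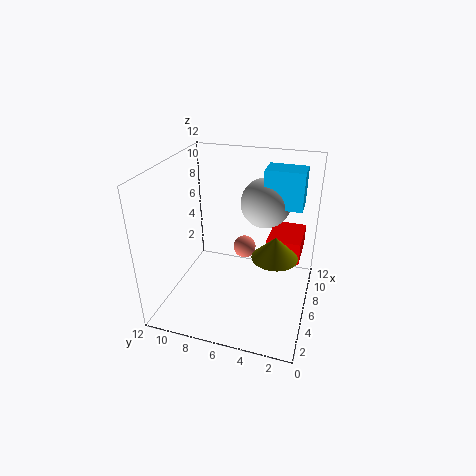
x_1 = 7; y_1 = 4; z_1 = 9; x_2 = 7; y_2 = 3; z_2 = 4; r_2 = 2; x_3 = 8; y_3 = 1; z_3 = 3; d_3 = 3; h_3 = 2; x_4 = 6; y_4 = 1; z_4 = 9; w_4 = 2; d_4 = 3; x_5 = 8; y_5 = 6; z_5 = 4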